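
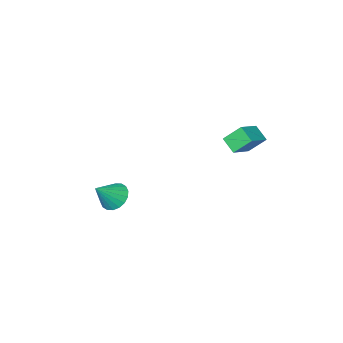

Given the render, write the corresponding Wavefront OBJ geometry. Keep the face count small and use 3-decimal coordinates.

v -4.106 2.446 2.971
v -4.045 1.692 3.495
v -4.71 2.978 3.807
v -4.649 2.224 4.331
v -2.991 2.896 3.489
v -2.93 2.142 4.013
v -3.595 3.428 4.325
v -3.534 2.674 4.849
v -0.514 -3.426 -2.173
v 0.026 -3.176 -2.765
v 0.554 -3.354 -1.167
v -0.114 -2.853 -2.639
v -0.334 -2.644 -2.421
v -0.59 -2.59 -2.154
v -0.83 -2.701 -1.89
v -1.008 -2.957 -1.683
v -1.089 -3.305 -1.573
v -1.055 -3.677 -1.581
v -0.914 -3.999 -1.708
v -0.694 -4.208 -1.926
v -0.439 -4.263 -2.193
v -0.198 -4.151 -2.457
v -0.02 -3.896 -2.664
v 0.06 -3.548 -2.774
f 2 4 1
f 5 2 1
f 1 4 3
f 3 5 1
f 2 8 4
f 6 2 5
f 6 8 2
f 4 8 3
f 7 5 3
f 3 8 7
f 7 6 5
f 8 6 7
f 10 9 12
f 10 12 11
f 12 9 13
f 12 13 11
f 13 9 14
f 13 14 11
f 14 9 15
f 14 15 11
f 15 9 16
f 15 16 11
f 16 9 17
f 16 17 11
f 17 9 18
f 17 18 11
f 18 9 19
f 18 19 11
f 19 9 20
f 19 20 11
f 20 9 21
f 20 21 11
f 21 9 22
f 21 22 11
f 22 9 23
f 22 23 11
f 23 9 24
f 23 24 11
f 24 9 10
f 24 10 11



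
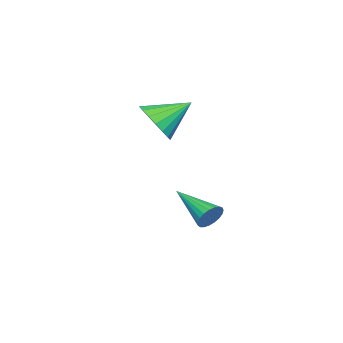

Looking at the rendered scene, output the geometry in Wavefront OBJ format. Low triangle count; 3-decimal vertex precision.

v -0.829 3.185 -2.935
v -0.559 2.878 -3.428
v -1.491 1.395 -2.185
v -0.362 2.88 -3.249
v -0.245 2.935 -3.016
v -0.23 3.032 -2.769
v -0.318 3.156 -2.551
v -0.494 3.285 -2.399
v -0.728 3.397 -2.34
v -0.98 3.472 -2.383
v -1.205 3.497 -2.522
v -1.366 3.468 -2.733
v -1.433 3.39 -2.978
v -1.396 3.277 -3.216
v -1.261 3.147 -3.405
v -1.051 3.025 -3.513
v -0.803 2.929 -3.521
v -0.171 1.156 1.873
v 0.653 1.636 2.204
v -1.149 2.204 2.787
v 0.548 1.863 1.831
v 0.301 1.951 1.466
v -0.041 1.881 1.182
v -0.408 1.667 1.034
v -0.728 1.352 1.053
v -0.938 0.999 1.234
v -0.996 0.676 1.542
v -0.891 0.448 1.915
v -0.643 0.361 2.28
v -0.302 0.431 2.564
v 0.065 0.645 2.711
v 0.385 0.959 2.692
v 0.595 1.313 2.511
f 2 1 4
f 2 4 3
f 4 1 5
f 4 5 3
f 5 1 6
f 5 6 3
f 6 1 7
f 6 7 3
f 7 1 8
f 7 8 3
f 8 1 9
f 8 9 3
f 9 1 10
f 9 10 3
f 10 1 11
f 10 11 3
f 11 1 12
f 11 12 3
f 12 1 13
f 12 13 3
f 13 1 14
f 13 14 3
f 14 1 15
f 14 15 3
f 15 1 16
f 15 16 3
f 16 1 17
f 16 17 3
f 17 1 2
f 17 2 3
f 19 18 21
f 19 21 20
f 21 18 22
f 21 22 20
f 22 18 23
f 22 23 20
f 23 18 24
f 23 24 20
f 24 18 25
f 24 25 20
f 25 18 26
f 25 26 20
f 26 18 27
f 26 27 20
f 27 18 28
f 27 28 20
f 28 18 29
f 28 29 20
f 29 18 30
f 29 30 20
f 30 18 31
f 30 31 20
f 31 18 32
f 31 32 20
f 32 18 33
f 32 33 20
f 33 18 19
f 33 19 20



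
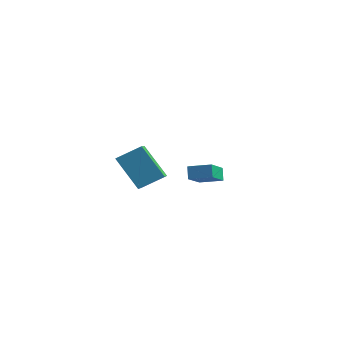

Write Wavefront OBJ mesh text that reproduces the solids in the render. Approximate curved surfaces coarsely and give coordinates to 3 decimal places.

v -4.004 3.681 -3.775
v -3.758 2.273 -2.893
v -2.813 4.077 -3.476
v -2.567 2.669 -2.593
v -3.713 3.311 -4.447
v -3.467 1.903 -3.564
v -2.522 3.707 -4.147
v -2.276 2.299 -3.265
v -4.412 -2.683 -0.51
v -3.528 -1.802 0.189
v -3.06 -2.756 -2.128
v -2.176 -1.875 -1.43
v -3.624 -4.045 0.21
v -2.74 -3.164 0.908
v -2.272 -4.118 -1.409
v -1.388 -3.237 -0.71
f 2 4 1
f 5 2 1
f 1 4 3
f 3 5 1
f 2 8 4
f 6 2 5
f 6 8 2
f 4 8 3
f 7 5 3
f 3 8 7
f 7 6 5
f 8 6 7
f 10 12 9
f 13 10 9
f 9 12 11
f 11 13 9
f 10 16 12
f 14 10 13
f 14 16 10
f 12 16 11
f 15 13 11
f 11 16 15
f 15 14 13
f 16 14 15



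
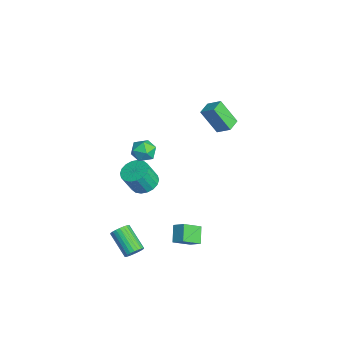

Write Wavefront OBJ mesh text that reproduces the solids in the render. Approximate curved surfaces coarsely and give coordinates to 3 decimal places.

v 1.588 0.515 -3.394
v 1.98 -0.534 -2.675
v 2.08 1.001 -2.953
v 2.471 -0.048 -2.235
v 2.429 0.328 -4.125
v 2.82 -0.721 -3.407
v 2.92 0.814 -3.685
v 3.312 -0.235 -2.966
v 2.264 -1.505 4.312
v 2.779 -2.088 4.278
v 1.421 -2.212 3.702
v 1.936 -2.795 3.668
v 1.626 -2.589 4.351
v 2.147 -2.152 4.728
v 2.053 -2.148 3.252
v 2.574 -1.711 3.629
v 2.648 -2.485 3.623
v 2.384 -2.758 4.302
v 1.816 -1.542 3.678
v 1.552 -1.815 4.357
v -3.281 2.894 0.578
v -3.752 2.015 2.077
v -4.036 3.448 0.666
v -4.506 2.569 2.165
v -2.734 3.551 1.135
v -3.204 2.672 2.634
v -3.488 4.105 1.223
v -3.959 3.226 2.722
v 2.748 -2.808 -4.041
v 3.143 -3.072 -3.691
v 1.866 -3.677 -2.709
v 1.472 -3.412 -3.059
v 3.123 -2.867 -3.589
v 1.847 -3.471 -2.608
v 3.047 -2.652 -3.556
v 1.77 -3.257 -2.575
v 2.925 -2.461 -3.597
v 1.649 -3.066 -2.616
v 2.776 -2.323 -3.706
v 1.5 -2.927 -2.724
v 2.623 -2.259 -3.865
v 1.347 -2.863 -2.884
v 2.489 -2.278 -4.051
v 1.213 -2.882 -3.07
v 2.395 -2.378 -4.236
v 1.118 -2.982 -3.254
v 2.354 -2.543 -4.391
v 1.077 -3.148 -3.409
v 2.373 -2.749 -4.492
v 1.097 -3.353 -3.511
v 2.45 -2.963 -4.525
v 1.173 -3.568 -3.544
v 2.571 -3.154 -4.484
v 1.295 -3.759 -3.503
v 2.72 -3.293 -4.376
v 1.444 -3.897 -3.394
v 2.873 -3.357 -4.216
v 1.597 -3.961 -3.235
v 3.007 -3.338 -4.03
v 1.731 -3.942 -3.049
v 3.102 -3.238 -3.846
v 1.825 -3.842 -2.864
v -1.897 -1.481 -2.128
v -1.326 -0.856 -1.928
v -1.111 -1.474 -0.612
v -1.683 -2.099 -0.812
v -1.662 -0.709 -1.804
v -1.447 -1.327 -0.488
v -2.044 -0.714 -1.745
v -1.83 -1.332 -0.428
v -2.398 -0.872 -1.761
v -2.183 -1.489 -0.444
v -2.652 -1.15 -1.85
v -2.437 -1.767 -0.533
v -2.757 -1.493 -1.994
v -2.542 -2.111 -0.677
v -2.691 -1.835 -2.165
v -2.477 -2.452 -0.848
v -2.469 -2.106 -2.328
v -2.254 -2.724 -1.012
v -2.133 -2.253 -2.452
v -1.918 -2.871 -1.136
v -1.75 -2.248 -2.512
v -1.536 -2.866 -1.195
v -1.397 -2.091 -2.496
v -1.182 -2.708 -1.179
v -1.143 -1.813 -2.407
v -0.928 -2.43 -1.09
v -1.038 -1.469 -2.263
v -0.823 -2.087 -0.946
v -1.103 -1.128 -2.092
v -0.889 -1.745 -0.775
f 2 4 1
f 5 2 1
f 1 4 3
f 3 5 1
f 2 8 4
f 6 2 5
f 6 8 2
f 4 8 3
f 7 5 3
f 3 8 7
f 7 6 5
f 8 6 7
f 9 20 14
f 9 14 10
f 9 10 16
f 9 16 19
f 9 19 20
f 10 14 18
f 14 20 13
f 20 19 11
f 19 16 15
f 16 10 17
f 12 18 13
f 12 13 11
f 12 11 15
f 12 15 17
f 12 17 18
f 13 18 14
f 11 13 20
f 15 11 19
f 17 15 16
f 18 17 10
f 22 24 21
f 25 22 21
f 21 24 23
f 23 25 21
f 22 28 24
f 26 22 25
f 26 28 22
f 24 28 23
f 27 25 23
f 23 28 27
f 27 26 25
f 28 26 27
f 30 29 33
f 30 33 31
f 31 33 34
f 31 34 32
f 33 29 35
f 33 35 34
f 34 35 36
f 34 36 32
f 35 29 37
f 35 37 36
f 36 37 38
f 36 38 32
f 37 29 39
f 37 39 38
f 38 39 40
f 38 40 32
f 39 29 41
f 39 41 40
f 40 41 42
f 40 42 32
f 41 29 43
f 41 43 42
f 42 43 44
f 42 44 32
f 43 29 45
f 43 45 44
f 44 45 46
f 44 46 32
f 45 29 47
f 45 47 46
f 46 47 48
f 46 48 32
f 47 29 49
f 47 49 48
f 48 49 50
f 48 50 32
f 49 29 51
f 49 51 50
f 50 51 52
f 50 52 32
f 51 29 53
f 51 53 52
f 52 53 54
f 52 54 32
f 53 29 55
f 53 55 54
f 54 55 56
f 54 56 32
f 55 29 57
f 55 57 56
f 56 57 58
f 56 58 32
f 57 29 59
f 57 59 58
f 58 59 60
f 58 60 32
f 59 29 61
f 59 61 60
f 60 61 62
f 60 62 32
f 61 29 30
f 61 30 62
f 62 30 31
f 62 31 32
f 64 63 67
f 64 67 65
f 65 67 68
f 65 68 66
f 67 63 69
f 67 69 68
f 68 69 70
f 68 70 66
f 69 63 71
f 69 71 70
f 70 71 72
f 70 72 66
f 71 63 73
f 71 73 72
f 72 73 74
f 72 74 66
f 73 63 75
f 73 75 74
f 74 75 76
f 74 76 66
f 75 63 77
f 75 77 76
f 76 77 78
f 76 78 66
f 77 63 79
f 77 79 78
f 78 79 80
f 78 80 66
f 79 63 81
f 79 81 80
f 80 81 82
f 80 82 66
f 81 63 83
f 81 83 82
f 82 83 84
f 82 84 66
f 83 63 85
f 83 85 84
f 84 85 86
f 84 86 66
f 85 63 87
f 85 87 86
f 86 87 88
f 86 88 66
f 87 63 89
f 87 89 88
f 88 89 90
f 88 90 66
f 89 63 91
f 89 91 90
f 90 91 92
f 90 92 66
f 91 63 64
f 91 64 92
f 92 64 65
f 92 65 66



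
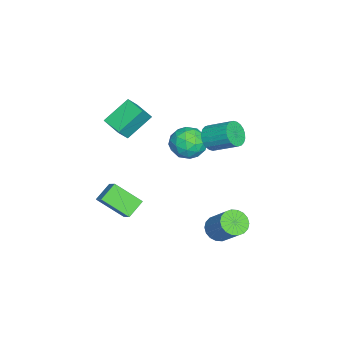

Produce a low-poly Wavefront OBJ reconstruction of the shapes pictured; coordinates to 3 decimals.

v 3.255 3.413 -2.575
v 3.841 3.744 -3.187
v 4.832 4.857 -1.637
v 4.245 4.527 -1.025
v 3.542 4.017 -3.192
v 4.533 5.13 -1.642
v 3.186 4.17 -3.075
v 4.177 5.284 -1.525
v 2.844 4.174 -2.859
v 3.834 5.287 -1.309
v 2.583 4.027 -2.586
v 3.573 5.14 -1.037
v 2.455 3.758 -2.312
v 3.445 4.872 -0.762
v 2.485 3.421 -2.089
v 3.476 4.535 -0.539
v 2.668 3.083 -1.963
v 3.659 4.196 -0.413
v 2.967 2.81 -1.958
v 3.958 3.923 -0.408
v 3.323 2.656 -2.075
v 4.314 3.77 -0.525
v 3.666 2.653 -2.291
v 4.656 3.766 -0.741
v 3.927 2.8 -2.563
v 4.917 3.913 -1.014
v 4.055 3.068 -2.838
v 5.045 4.182 -1.288
v 4.024 3.405 -3.061
v 5.015 4.519 -1.511
v -0.871 1.325 1.08
v 0.316 1.518 1.281
v -0.916 0.042 2.579
v 0.271 0.235 2.78
v -0.538 1.117 3.014
v -0.51 1.91 2.088
v -0.09 -0.35 1.772
v -0.062 0.443 0.846
v 0.799 0.483 1.708
v 0.522 1.389 2.476
v -1.122 0.171 1.384
v -1.399 1.077 2.152
v -0.274 1.534 1.049
v -0.326 0.026 2.811
v -0.802 0.545 2.949
v -0.104 0.658 3.067
v -0.759 1.764 1.523
v -0.061 1.878 1.641
v -0.563 1.642 2.66
v -0.539 -0.318 2.219
v 0.159 -0.204 2.337
v -0.496 0.902 0.793
v 0.202 1.015 0.911
v -0.037 -0.082 1.2
v 0.708 1.039 1.418
v 0.682 0.285 2.299
v 0.47 -0.059 1.707
v 0.486 0.407 1.162
v 0.546 1.572 1.869
v 0.519 0.818 2.75
v 0.044 1.336 2.888
v 0.06 1.802 2.343
v 0.829 0.963 2.121
v -1.119 0.742 1.11
v -1.146 -0.012 1.991
v -0.66 -0.242 1.517
v -0.644 0.224 0.972
v -1.282 1.275 1.561
v -1.308 0.521 2.442
v -1.086 1.153 2.698
v -1.07 1.619 2.153
v -1.429 0.597 1.739
v -2.708 -2.872 3.042
v -2.019 -3.266 3.969
v -1.75 -1.741 2.811
v -1.061 -2.135 3.738
v -1.599 -4.085 1.702
v -0.91 -4.479 2.629
v -0.641 -2.954 1.471
v 0.048 -3.348 2.398
v 3.165 -3.92 -1.364
v 2.156 -3.372 -0.654
v 3.174 -2.259 -2.633
v 2.165 -1.711 -1.923
v 3.975 -3.369 -0.637
v 2.966 -2.821 0.073
v 3.984 -1.708 -1.906
v 2.975 -1.16 -1.196
v 0.384 2.283 3.103
v 0.636 2.679 2.324
v 0.987 4.213 3.217
v 0.736 3.817 3.997
v 0.289 2.754 2.331
v 0.64 4.289 3.224
v -0.043 2.758 2.456
v 0.308 4.292 3.349
v -0.311 2.689 2.679
v 0.041 4.223 3.572
v -0.472 2.558 2.967
v -0.121 4.093 3.86
v -0.503 2.386 3.276
v -0.152 3.92 4.169
v -0.399 2.197 3.558
v -0.048 3.732 4.451
v -0.176 2.022 3.772
v 0.175 3.557 4.665
v 0.133 1.887 3.883
v 0.484 3.421 4.776
v 0.48 1.811 3.876
v 0.831 3.346 4.769
v 0.812 1.808 3.751
v 1.163 3.342 4.644
v 1.079 1.877 3.528
v 1.431 3.411 4.421
v 1.241 2.007 3.24
v 1.592 3.542 4.133
v 1.272 2.18 2.931
v 1.623 3.714 3.824
v 1.168 2.368 2.649
v 1.519 3.903 3.542
v 0.945 2.543 2.435
v 1.296 4.078 3.328
f 2 1 5
f 2 5 3
f 3 5 6
f 3 6 4
f 5 1 7
f 5 7 6
f 6 7 8
f 6 8 4
f 7 1 9
f 7 9 8
f 8 9 10
f 8 10 4
f 9 1 11
f 9 11 10
f 10 11 12
f 10 12 4
f 11 1 13
f 11 13 12
f 12 13 14
f 12 14 4
f 13 1 15
f 13 15 14
f 14 15 16
f 14 16 4
f 15 1 17
f 15 17 16
f 16 17 18
f 16 18 4
f 17 1 19
f 17 19 18
f 18 19 20
f 18 20 4
f 19 1 21
f 19 21 20
f 20 21 22
f 20 22 4
f 21 1 23
f 21 23 22
f 22 23 24
f 22 24 4
f 23 1 25
f 23 25 24
f 24 25 26
f 24 26 4
f 25 1 27
f 25 27 26
f 26 27 28
f 26 28 4
f 27 1 29
f 27 29 28
f 28 29 30
f 28 30 4
f 29 1 2
f 29 2 30
f 30 2 3
f 30 3 4
f 31 68 47
f 68 42 71
f 47 71 36
f 68 71 47
f 31 47 43
f 47 36 48
f 43 48 32
f 47 48 43
f 31 43 52
f 43 32 53
f 52 53 38
f 43 53 52
f 31 52 64
f 52 38 67
f 64 67 41
f 52 67 64
f 31 64 68
f 64 41 72
f 68 72 42
f 64 72 68
f 32 48 59
f 48 36 62
f 59 62 40
f 48 62 59
f 36 71 49
f 71 42 70
f 49 70 35
f 71 70 49
f 42 72 69
f 72 41 65
f 69 65 33
f 72 65 69
f 41 67 66
f 67 38 54
f 66 54 37
f 67 54 66
f 38 53 58
f 53 32 55
f 58 55 39
f 53 55 58
f 34 60 46
f 60 40 61
f 46 61 35
f 60 61 46
f 34 46 44
f 46 35 45
f 44 45 33
f 46 45 44
f 34 44 51
f 44 33 50
f 51 50 37
f 44 50 51
f 34 51 56
f 51 37 57
f 56 57 39
f 51 57 56
f 34 56 60
f 56 39 63
f 60 63 40
f 56 63 60
f 35 61 49
f 61 40 62
f 49 62 36
f 61 62 49
f 33 45 69
f 45 35 70
f 69 70 42
f 45 70 69
f 37 50 66
f 50 33 65
f 66 65 41
f 50 65 66
f 39 57 58
f 57 37 54
f 58 54 38
f 57 54 58
f 40 63 59
f 63 39 55
f 59 55 32
f 63 55 59
f 74 76 73
f 77 74 73
f 73 76 75
f 75 77 73
f 74 80 76
f 78 74 77
f 78 80 74
f 76 80 75
f 79 77 75
f 75 80 79
f 79 78 77
f 80 78 79
f 82 84 81
f 85 82 81
f 81 84 83
f 83 85 81
f 82 88 84
f 86 82 85
f 86 88 82
f 84 88 83
f 87 85 83
f 83 88 87
f 87 86 85
f 88 86 87
f 90 89 93
f 90 93 91
f 91 93 94
f 91 94 92
f 93 89 95
f 93 95 94
f 94 95 96
f 94 96 92
f 95 89 97
f 95 97 96
f 96 97 98
f 96 98 92
f 97 89 99
f 97 99 98
f 98 99 100
f 98 100 92
f 99 89 101
f 99 101 100
f 100 101 102
f 100 102 92
f 101 89 103
f 101 103 102
f 102 103 104
f 102 104 92
f 103 89 105
f 103 105 104
f 104 105 106
f 104 106 92
f 105 89 107
f 105 107 106
f 106 107 108
f 106 108 92
f 107 89 109
f 107 109 108
f 108 109 110
f 108 110 92
f 109 89 111
f 109 111 110
f 110 111 112
f 110 112 92
f 111 89 113
f 111 113 112
f 112 113 114
f 112 114 92
f 113 89 115
f 113 115 114
f 114 115 116
f 114 116 92
f 115 89 117
f 115 117 116
f 116 117 118
f 116 118 92
f 117 89 119
f 117 119 118
f 118 119 120
f 118 120 92
f 119 89 121
f 119 121 120
f 120 121 122
f 120 122 92
f 121 89 90
f 121 90 122
f 122 90 91
f 122 91 92



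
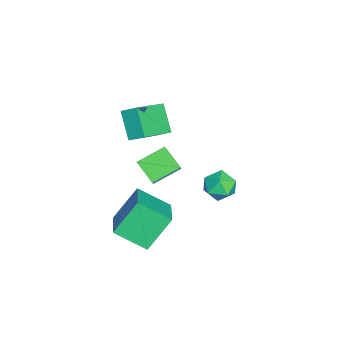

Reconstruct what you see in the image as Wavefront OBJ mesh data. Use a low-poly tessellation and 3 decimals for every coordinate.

v -1.063 1.098 -1.826
v -1.863 0.216 -1.017
v -0.322 1.157 -1.029
v -1.122 0.274 -0.22
v -0.278 -0.194 -2.46
v -1.078 -1.077 -1.651
v 0.463 -0.136 -1.663
v -0.337 -1.018 -0.854
v 1.458 3.987 -1.017
v 2.182 3.709 -0.493
v 0.658 2.791 -0.547
v 1.382 2.513 -0.023
v 0.908 3.286 0.207
v 1.402 4.025 -0.084
v 1.438 2.475 -0.956
v 1.932 3.214 -1.247
v 2.169 2.774 -0.456
v 1.842 3.276 0.263
v 0.998 3.224 -1.303
v 0.671 3.726 -0.584
v 0.454 0.036 2.111
v -0.625 -0.481 3.29
v 0.648 0.819 2.632
v -0.431 0.302 3.811
v 2.051 -1.022 3.109
v 0.972 -1.539 4.288
v 2.245 -0.239 3.63
v 1.166 -0.756 4.809
v 2.944 -1.709 -2.196
v 2.099 -0.643 -0.557
v 3.093 -0.07 -3.185
v 2.248 0.996 -1.546
v 4.792 -1.416 -1.434
v 3.947 -0.35 0.205
v 4.941 0.223 -2.423
v 4.096 1.289 -0.784
f 2 4 1
f 5 2 1
f 1 4 3
f 3 5 1
f 2 8 4
f 6 2 5
f 6 8 2
f 4 8 3
f 7 5 3
f 3 8 7
f 7 6 5
f 8 6 7
f 9 20 14
f 9 14 10
f 9 10 16
f 9 16 19
f 9 19 20
f 10 14 18
f 14 20 13
f 20 19 11
f 19 16 15
f 16 10 17
f 12 18 13
f 12 13 11
f 12 11 15
f 12 15 17
f 12 17 18
f 13 18 14
f 11 13 20
f 15 11 19
f 17 15 16
f 18 17 10
f 22 24 21
f 25 22 21
f 21 24 23
f 23 25 21
f 22 28 24
f 26 22 25
f 26 28 22
f 24 28 23
f 27 25 23
f 23 28 27
f 27 26 25
f 28 26 27
f 30 32 29
f 33 30 29
f 29 32 31
f 31 33 29
f 30 36 32
f 34 30 33
f 34 36 30
f 32 36 31
f 35 33 31
f 31 36 35
f 35 34 33
f 36 34 35



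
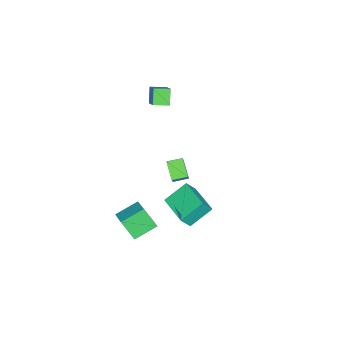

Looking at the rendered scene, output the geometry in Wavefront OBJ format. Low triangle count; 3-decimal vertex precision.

v -2.95 -0.647 4.03
v -1.963 0.01 4.865
v -3.409 0.199 3.907
v -2.422 0.855 4.743
v -2.318 -0.435 3.117
v -1.331 0.221 3.953
v -2.777 0.41 2.995
v -1.79 1.067 3.83
v 3.446 0.711 -3.324
v 3.379 -0.128 -2.119
v 2.41 1.65 -2.728
v 2.342 0.81 -1.523
v 4.578 1.55 -2.677
v 4.51 0.71 -1.472
v 3.541 2.488 -2.081
v 3.474 1.649 -0.876
v -4.035 -0.01 -3.814
v -3.531 0.132 -3.156
v -4.522 0.818 -3.62
v -4.019 0.96 -2.963
v -3.181 0.68 -4.617
v -2.678 0.822 -3.96
v -3.669 1.508 -4.424
v -3.165 1.65 -3.766
v 1.762 2.182 -1.402
v 0.785 3.104 -0.393
v 1.279 2.561 -2.217
v 0.302 3.484 -1.208
v 3.118 3.716 -1.492
v 2.141 4.639 -0.483
v 2.635 4.096 -2.307
v 1.658 5.018 -1.298
f 2 4 1
f 5 2 1
f 1 4 3
f 3 5 1
f 2 8 4
f 6 2 5
f 6 8 2
f 4 8 3
f 7 5 3
f 3 8 7
f 7 6 5
f 8 6 7
f 10 12 9
f 13 10 9
f 9 12 11
f 11 13 9
f 10 16 12
f 14 10 13
f 14 16 10
f 12 16 11
f 15 13 11
f 11 16 15
f 15 14 13
f 16 14 15
f 18 20 17
f 21 18 17
f 17 20 19
f 19 21 17
f 18 24 20
f 22 18 21
f 22 24 18
f 20 24 19
f 23 21 19
f 19 24 23
f 23 22 21
f 24 22 23
f 26 28 25
f 29 26 25
f 25 28 27
f 27 29 25
f 26 32 28
f 30 26 29
f 30 32 26
f 28 32 27
f 31 29 27
f 27 32 31
f 31 30 29
f 32 30 31



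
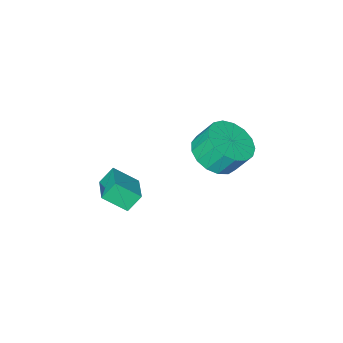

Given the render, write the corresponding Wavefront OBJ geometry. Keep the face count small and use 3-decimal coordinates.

v -2.936 0.473 2.119
v -2.378 -0.146 2.672
v -2.747 0.349 3.595
v -3.304 0.967 3.041
v -2.089 0.226 2.589
v -2.457 0.721 3.512
v -1.993 0.654 2.398
v -2.361 1.149 3.32
v -2.113 1.041 2.142
v -2.482 1.535 3.065
v -2.422 1.297 1.882
v -2.79 1.792 2.805
v -2.849 1.365 1.675
v -3.217 1.859 2.598
v -3.295 1.228 1.57
v -3.663 1.723 2.493
v -3.659 0.918 1.591
v -4.028 1.413 2.514
v -3.858 0.506 1.733
v -4.226 1.001 2.656
v -3.845 0.087 1.963
v -4.213 0.581 2.886
v -3.624 -0.245 2.228
v -3.992 0.25 3.151
v -3.245 -0.411 2.469
v -3.614 0.083 3.392
v -2.796 -0.376 2.629
v -3.164 0.119 3.552
v 0.321 -0.499 0.923
v -0.187 -0.357 1.551
v 1.004 0.574 1.233
v 0.497 0.716 1.861
v 0.983 -1.116 1.599
v 0.476 -0.974 2.227
v 1.667 -0.043 1.909
v 1.159 0.099 2.537
f 2 1 5
f 2 5 3
f 3 5 6
f 3 6 4
f 5 1 7
f 5 7 6
f 6 7 8
f 6 8 4
f 7 1 9
f 7 9 8
f 8 9 10
f 8 10 4
f 9 1 11
f 9 11 10
f 10 11 12
f 10 12 4
f 11 1 13
f 11 13 12
f 12 13 14
f 12 14 4
f 13 1 15
f 13 15 14
f 14 15 16
f 14 16 4
f 15 1 17
f 15 17 16
f 16 17 18
f 16 18 4
f 17 1 19
f 17 19 18
f 18 19 20
f 18 20 4
f 19 1 21
f 19 21 20
f 20 21 22
f 20 22 4
f 21 1 23
f 21 23 22
f 22 23 24
f 22 24 4
f 23 1 25
f 23 25 24
f 24 25 26
f 24 26 4
f 25 1 27
f 25 27 26
f 26 27 28
f 26 28 4
f 27 1 2
f 27 2 28
f 28 2 3
f 28 3 4
f 30 32 29
f 33 30 29
f 29 32 31
f 31 33 29
f 30 36 32
f 34 30 33
f 34 36 30
f 32 36 31
f 35 33 31
f 31 36 35
f 35 34 33
f 36 34 35



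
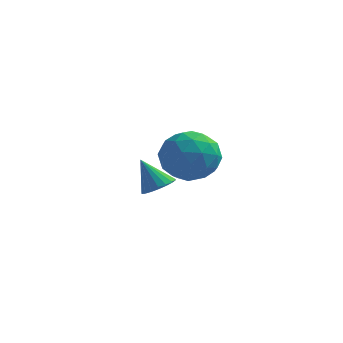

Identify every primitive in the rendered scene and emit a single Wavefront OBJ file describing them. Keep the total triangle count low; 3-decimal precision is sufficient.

v -0.267 -0.727 1.315
v 0.508 -0.524 0.634
v -0.828 -1.976 0.306
v -0.053 -1.773 -0.375
v 0.169 -2.19 0.564
v 0.515 -1.417 1.188
v -0.835 -1.083 -0.248
v -0.489 -0.31 0.376
v 0.156 -0.744 -0.332
v 0.777 -1.428 0.17
v -1.097 -1.072 0.77
v -0.476 -1.756 1.272
v 0.17 -0.516 1.063
v -0.49 -1.984 -0.123
v -0.359 -2.229 0.429
v 0.096 -2.11 0.029
v 0.174 -1.041 1.389
v 0.629 -0.922 0.989
v 0.43 -1.901 0.948
v -0.949 -1.578 -0.049
v -0.494 -1.459 -0.449
v -0.416 -0.39 0.911
v 0.039 -0.271 0.511
v -0.75 -0.599 -0.008
v 0.418 -0.526 0.095
v 0.089 -1.26 -0.498
v -0.371 -0.854 -0.424
v -0.167 -0.4 -0.057
v 0.783 -0.928 0.39
v 0.454 -1.662 -0.203
v 0.584 -1.907 0.349
v 0.788 -1.453 0.716
v 0.577 -1.057 -0.178
v -0.774 -0.838 1.143
v -1.103 -1.572 0.55
v -1.108 -1.047 0.224
v -0.904 -0.593 0.591
v -0.409 -1.24 1.438
v -0.738 -1.974 0.845
v -0.153 -2.1 0.997
v 0.051 -1.646 1.364
v -0.897 -1.443 1.118
v -2.452 2.507 -2.904
v -1.905 2.364 -2.563
v -3.128 2.613 -1.776
v -1.894 2.657 -2.585
v -1.994 2.92 -2.669
v -2.185 3.101 -2.8
v -2.428 3.164 -2.952
v -2.676 3.098 -3.094
v -2.88 2.914 -3.199
v -2.999 2.649 -3.245
v -3.009 2.356 -3.224
v -2.91 2.093 -3.139
v -2.719 1.912 -3.008
v -2.476 1.849 -2.857
v -2.228 1.916 -2.714
v -2.024 2.1 -2.61
f 1 38 17
f 38 12 41
f 17 41 6
f 38 41 17
f 1 17 13
f 17 6 18
f 13 18 2
f 17 18 13
f 1 13 22
f 13 2 23
f 22 23 8
f 13 23 22
f 1 22 34
f 22 8 37
f 34 37 11
f 22 37 34
f 1 34 38
f 34 11 42
f 38 42 12
f 34 42 38
f 2 18 29
f 18 6 32
f 29 32 10
f 18 32 29
f 6 41 19
f 41 12 40
f 19 40 5
f 41 40 19
f 12 42 39
f 42 11 35
f 39 35 3
f 42 35 39
f 11 37 36
f 37 8 24
f 36 24 7
f 37 24 36
f 8 23 28
f 23 2 25
f 28 25 9
f 23 25 28
f 4 30 16
f 30 10 31
f 16 31 5
f 30 31 16
f 4 16 14
f 16 5 15
f 14 15 3
f 16 15 14
f 4 14 21
f 14 3 20
f 21 20 7
f 14 20 21
f 4 21 26
f 21 7 27
f 26 27 9
f 21 27 26
f 4 26 30
f 26 9 33
f 30 33 10
f 26 33 30
f 5 31 19
f 31 10 32
f 19 32 6
f 31 32 19
f 3 15 39
f 15 5 40
f 39 40 12
f 15 40 39
f 7 20 36
f 20 3 35
f 36 35 11
f 20 35 36
f 9 27 28
f 27 7 24
f 28 24 8
f 27 24 28
f 10 33 29
f 33 9 25
f 29 25 2
f 33 25 29
f 44 43 46
f 44 46 45
f 46 43 47
f 46 47 45
f 47 43 48
f 47 48 45
f 48 43 49
f 48 49 45
f 49 43 50
f 49 50 45
f 50 43 51
f 50 51 45
f 51 43 52
f 51 52 45
f 52 43 53
f 52 53 45
f 53 43 54
f 53 54 45
f 54 43 55
f 54 55 45
f 55 43 56
f 55 56 45
f 56 43 57
f 56 57 45
f 57 43 58
f 57 58 45
f 58 43 44
f 58 44 45



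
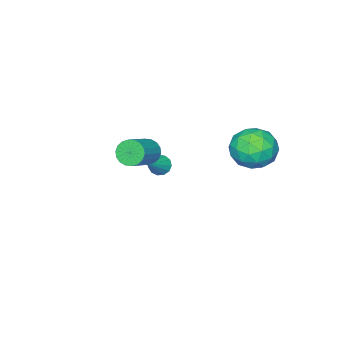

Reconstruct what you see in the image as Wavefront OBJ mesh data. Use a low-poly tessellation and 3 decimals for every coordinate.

v -3.251 3.992 2.389
v -2.271 4.189 2.189
v -2.809 2.631 3.211
v -1.829 2.828 3.011
v -2.349 3.428 3.651
v -2.623 4.269 3.143
v -2.457 2.551 2.257
v -2.731 3.392 1.749
v -1.78 3.299 2.107
v -1.713 3.841 2.968
v -3.367 2.979 2.432
v -3.3 3.521 3.293
v -2.8 4.21 2.217
v -2.28 2.61 3.183
v -2.586 2.963 3.559
v -2.01 3.079 3.442
v -3.007 4.257 2.778
v -2.431 4.373 2.66
v -2.476 3.926 3.519
v -2.649 2.447 2.74
v -2.073 2.563 2.622
v -3.07 3.741 1.958
v -2.494 3.857 1.841
v -2.604 2.894 1.881
v -1.936 3.803 2.051
v -1.675 3.003 2.534
v -2.045 2.84 2.091
v -2.206 3.334 1.793
v -1.896 4.121 2.557
v -1.636 3.322 3.04
v -1.942 3.674 3.417
v -2.103 4.168 3.118
v -1.608 3.598 2.509
v -3.444 3.498 2.36
v -3.184 2.699 2.843
v -2.977 2.652 2.282
v -3.138 3.146 1.983
v -3.405 3.817 2.866
v -3.144 3.017 3.349
v -2.874 3.486 3.607
v -3.035 3.98 3.309
v -3.472 3.222 2.891
v -2.644 -1.502 -0.636
v -2.391 -1.896 -0.839
v -1.596 -1.218 0.116
v -2.334 -1.668 -1.005
v -2.375 -1.388 -1.054
v -2.501 -1.144 -0.97
v -2.673 -1.014 -0.78
v -2.835 -1.039 -0.544
v -2.937 -1.21 -0.337
v -2.945 -1.475 -0.226
v -2.858 -1.748 -0.244
v -2.703 -1.943 -0.387
v -2.529 -1.998 -0.609
v 0.735 0.94 3.048
v 1.047 0.71 2.589
v 2.216 0.971 3.253
v 1.905 1.2 3.712
v 1.026 0.968 2.524
v 2.196 1.229 3.188
v 0.948 1.221 2.563
v 2.118 1.481 3.227
v 0.828 1.418 2.697
v 1.998 1.678 3.361
v 0.689 1.52 2.901
v 1.859 1.78 3.565
v 0.56 1.507 3.134
v 1.729 1.767 3.799
v 0.465 1.382 3.35
v 1.635 1.642 4.015
v 0.424 1.169 3.507
v 1.593 1.43 4.171
v 0.444 0.911 3.572
v 1.614 1.172 4.236
v 0.522 0.659 3.533
v 1.692 0.919 4.197
v 0.642 0.462 3.399
v 1.812 0.722 4.063
v 0.781 0.36 3.195
v 1.951 0.62 3.859
v 0.911 0.373 2.961
v 2.08 0.633 3.626
v 1.005 0.498 2.745
v 2.175 0.758 3.41
f 1 38 17
f 38 12 41
f 17 41 6
f 38 41 17
f 1 17 13
f 17 6 18
f 13 18 2
f 17 18 13
f 1 13 22
f 13 2 23
f 22 23 8
f 13 23 22
f 1 22 34
f 22 8 37
f 34 37 11
f 22 37 34
f 1 34 38
f 34 11 42
f 38 42 12
f 34 42 38
f 2 18 29
f 18 6 32
f 29 32 10
f 18 32 29
f 6 41 19
f 41 12 40
f 19 40 5
f 41 40 19
f 12 42 39
f 42 11 35
f 39 35 3
f 42 35 39
f 11 37 36
f 37 8 24
f 36 24 7
f 37 24 36
f 8 23 28
f 23 2 25
f 28 25 9
f 23 25 28
f 4 30 16
f 30 10 31
f 16 31 5
f 30 31 16
f 4 16 14
f 16 5 15
f 14 15 3
f 16 15 14
f 4 14 21
f 14 3 20
f 21 20 7
f 14 20 21
f 4 21 26
f 21 7 27
f 26 27 9
f 21 27 26
f 4 26 30
f 26 9 33
f 30 33 10
f 26 33 30
f 5 31 19
f 31 10 32
f 19 32 6
f 31 32 19
f 3 15 39
f 15 5 40
f 39 40 12
f 15 40 39
f 7 20 36
f 20 3 35
f 36 35 11
f 20 35 36
f 9 27 28
f 27 7 24
f 28 24 8
f 27 24 28
f 10 33 29
f 33 9 25
f 29 25 2
f 33 25 29
f 44 43 46
f 44 46 45
f 46 43 47
f 46 47 45
f 47 43 48
f 47 48 45
f 48 43 49
f 48 49 45
f 49 43 50
f 49 50 45
f 50 43 51
f 50 51 45
f 51 43 52
f 51 52 45
f 52 43 53
f 52 53 45
f 53 43 54
f 53 54 45
f 54 43 55
f 54 55 45
f 55 43 44
f 55 44 45
f 57 56 60
f 57 60 58
f 58 60 61
f 58 61 59
f 60 56 62
f 60 62 61
f 61 62 63
f 61 63 59
f 62 56 64
f 62 64 63
f 63 64 65
f 63 65 59
f 64 56 66
f 64 66 65
f 65 66 67
f 65 67 59
f 66 56 68
f 66 68 67
f 67 68 69
f 67 69 59
f 68 56 70
f 68 70 69
f 69 70 71
f 69 71 59
f 70 56 72
f 70 72 71
f 71 72 73
f 71 73 59
f 72 56 74
f 72 74 73
f 73 74 75
f 73 75 59
f 74 56 76
f 74 76 75
f 75 76 77
f 75 77 59
f 76 56 78
f 76 78 77
f 77 78 79
f 77 79 59
f 78 56 80
f 78 80 79
f 79 80 81
f 79 81 59
f 80 56 82
f 80 82 81
f 81 82 83
f 81 83 59
f 82 56 84
f 82 84 83
f 83 84 85
f 83 85 59
f 84 56 57
f 84 57 85
f 85 57 58
f 85 58 59



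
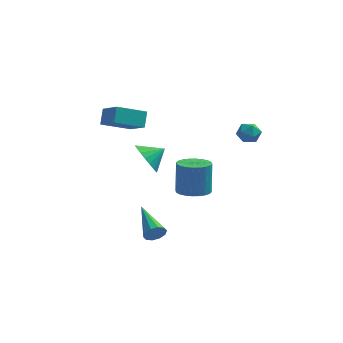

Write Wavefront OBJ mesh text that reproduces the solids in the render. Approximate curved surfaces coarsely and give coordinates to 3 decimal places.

v 0.306 -0.446 -4.082
v 1.182 -0.791 -3.954
v 1.15 -0.198 -2.149
v 0.274 0.146 -2.278
v 1.256 -0.446 -4.066
v 1.224 0.147 -2.261
v 1.185 -0.1 -4.18
v 1.153 0.492 -2.376
v 0.981 0.192 -4.28
v 0.949 0.785 -2.475
v 0.674 0.388 -4.35
v 0.642 0.98 -2.545
v 0.311 0.456 -4.379
v 0.278 1.049 -2.574
v -0.053 0.387 -4.363
v -0.085 0.98 -2.558
v -0.362 0.191 -4.304
v -0.395 0.784 -2.499
v -0.57 -0.102 -4.211
v -0.602 0.491 -2.406
v -0.644 -0.447 -4.099
v -0.676 0.146 -2.294
v -0.573 -0.792 -3.984
v -0.605 -0.2 -2.18
v -0.369 -1.085 -3.885
v -0.401 -0.492 -2.08
v -0.062 -1.28 -3.815
v -0.094 -0.688 -2.01
v 0.302 -1.349 -3.786
v 0.269 -0.756 -1.981
v 0.665 -1.28 -3.802
v 0.633 -0.687 -1.997
v 0.975 -1.084 -3.861
v 0.942 -0.491 -2.056
v 3.359 0.544 0.759
v 3.778 0.006 0.546
v 2.442 0.014 0.294
v 2.861 -0.524 0.081
v 2.731 -0.427 0.777
v 3.297 -0.1 1.064
v 2.923 0.12 -0.224
v 3.489 0.447 0.063
v 3.509 -0.257 -0.062
v 3.39 -0.594 0.557
v 2.83 0.614 0.283
v 2.711 0.277 0.902
v -4.019 0.888 0.1
v -3.972 1.605 0.851
v -4.91 1.902 -0.814
v -4.863 2.62 -0.063
v -2.497 1.56 -0.637
v -2.45 2.278 0.114
v -3.388 2.575 -1.551
v -3.341 3.292 -0.8
v -1.214 -4.82 -4.172
v -1.019 -4.564 -4.713
v -2.146 -2.92 -3.608
v -1.371 -4.718 -4.774
v -1.663 -4.912 -4.605
v -1.784 -5.07 -4.27
v -1.687 -5.133 -3.898
v -1.41 -5.077 -3.631
v -1.058 -4.922 -3.57
v -0.765 -4.728 -3.739
v -0.645 -4.57 -4.074
v -0.741 -4.507 -4.446
v -2.219 -0.289 -1.806
v -1.601 -0.674 -2.549
v -1.281 0.189 -1.274
v -1.706 -0.287 -2.711
v -1.9 0.099 -2.717
v -2.148 0.419 -2.565
v -2.409 0.616 -2.282
v -2.637 0.657 -1.917
v -2.793 0.534 -1.533
v -2.85 0.269 -1.196
v -2.797 -0.092 -0.964
v -2.645 -0.488 -0.879
v -2.419 -0.849 -0.953
v -2.158 -1.113 -1.175
v -1.908 -1.235 -1.506
v -1.712 -1.193 -1.89
v -1.603 -0.995 -2.258
f 2 1 5
f 2 5 3
f 3 5 6
f 3 6 4
f 5 1 7
f 5 7 6
f 6 7 8
f 6 8 4
f 7 1 9
f 7 9 8
f 8 9 10
f 8 10 4
f 9 1 11
f 9 11 10
f 10 11 12
f 10 12 4
f 11 1 13
f 11 13 12
f 12 13 14
f 12 14 4
f 13 1 15
f 13 15 14
f 14 15 16
f 14 16 4
f 15 1 17
f 15 17 16
f 16 17 18
f 16 18 4
f 17 1 19
f 17 19 18
f 18 19 20
f 18 20 4
f 19 1 21
f 19 21 20
f 20 21 22
f 20 22 4
f 21 1 23
f 21 23 22
f 22 23 24
f 22 24 4
f 23 1 25
f 23 25 24
f 24 25 26
f 24 26 4
f 25 1 27
f 25 27 26
f 26 27 28
f 26 28 4
f 27 1 29
f 27 29 28
f 28 29 30
f 28 30 4
f 29 1 31
f 29 31 30
f 30 31 32
f 30 32 4
f 31 1 33
f 31 33 32
f 32 33 34
f 32 34 4
f 33 1 2
f 33 2 34
f 34 2 3
f 34 3 4
f 35 46 40
f 35 40 36
f 35 36 42
f 35 42 45
f 35 45 46
f 36 40 44
f 40 46 39
f 46 45 37
f 45 42 41
f 42 36 43
f 38 44 39
f 38 39 37
f 38 37 41
f 38 41 43
f 38 43 44
f 39 44 40
f 37 39 46
f 41 37 45
f 43 41 42
f 44 43 36
f 48 50 47
f 51 48 47
f 47 50 49
f 49 51 47
f 48 54 50
f 52 48 51
f 52 54 48
f 50 54 49
f 53 51 49
f 49 54 53
f 53 52 51
f 54 52 53
f 56 55 58
f 56 58 57
f 58 55 59
f 58 59 57
f 59 55 60
f 59 60 57
f 60 55 61
f 60 61 57
f 61 55 62
f 61 62 57
f 62 55 63
f 62 63 57
f 63 55 64
f 63 64 57
f 64 55 65
f 64 65 57
f 65 55 66
f 65 66 57
f 66 55 56
f 66 56 57
f 68 67 70
f 68 70 69
f 70 67 71
f 70 71 69
f 71 67 72
f 71 72 69
f 72 67 73
f 72 73 69
f 73 67 74
f 73 74 69
f 74 67 75
f 74 75 69
f 75 67 76
f 75 76 69
f 76 67 77
f 76 77 69
f 77 67 78
f 77 78 69
f 78 67 79
f 78 79 69
f 79 67 80
f 79 80 69
f 80 67 81
f 80 81 69
f 81 67 82
f 81 82 69
f 82 67 83
f 82 83 69
f 83 67 68
f 83 68 69



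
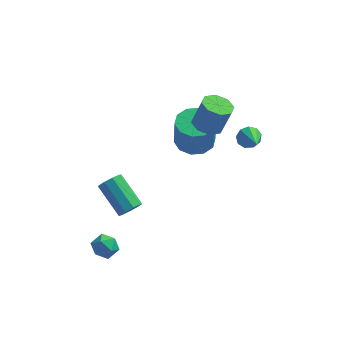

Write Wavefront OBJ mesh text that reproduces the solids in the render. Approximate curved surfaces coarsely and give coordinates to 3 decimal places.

v -2.609 -0.269 -3.374
v -2.404 -0.592 -2.8
v -3.626 0.607 -1.691
v -3.831 0.929 -2.266
v -2.122 -0.224 -2.887
v -3.345 0.975 -1.779
v -2.068 0.123 -3.203
v -3.291 1.322 -2.094
v -2.267 0.286 -3.599
v -3.489 1.485 -2.49
v -2.626 0.189 -3.889
v -3.848 1.388 -2.781
v -2.977 -0.122 -3.939
v -4.199 1.077 -2.83
v -3.155 -0.503 -3.725
v -4.378 0.696 -2.616
v -3.078 -0.774 -3.346
v -4.301 0.425 -2.238
v -2.782 -0.809 -2.981
v -4.004 0.39 -1.872
v 1.029 1.494 2.387
v 1.726 1.05 2.19
v 2.229 1.162 3.716
v 1.531 1.606 3.913
v 1.81 1.691 2.116
v 2.312 1.803 3.641
v 1.436 2.217 2.2
v 1.938 2.328 3.726
v 0.824 2.319 2.394
v 1.326 2.431 3.92
v 0.331 1.938 2.584
v 0.834 2.05 4.11
v 0.248 1.297 2.659
v 0.75 1.409 4.184
v 0.622 0.772 2.574
v 1.124 0.883 4.1
v 1.234 0.669 2.38
v 1.736 0.781 3.906
v 3.074 1.782 1.309
v 3.431 2.148 1.727
v 3.566 0.478 2.031
v 3.016 2.084 1.893
v 2.628 1.878 1.787
v 2.449 1.628 1.456
v 2.562 1.45 1.057
v 2.915 1.427 0.776
v 3.341 1.57 0.744
v 3.643 1.813 0.977
v 3.678 2.041 1.365
v 0.222 3.197 -0.622
v 0.783 2.319 -0.814
v 0.86 1.965 1.031
v 0.298 2.843 1.222
v 1.204 2.815 -0.737
v 1.281 2.461 1.108
v 1.249 3.457 -0.615
v 1.326 3.103 1.229
v 0.902 4 -0.497
v 0.979 3.646 1.348
v 0.295 4.236 -0.426
v 0.372 3.882 1.419
v -0.34 4.075 -0.431
v -0.263 3.721 1.414
v -0.761 3.579 -0.508
v -0.684 3.225 1.337
v -0.806 2.937 -0.629
v -0.729 2.583 1.215
v -0.459 2.394 -0.748
v -0.382 2.04 1.097
v 0.148 2.158 -0.819
v 0.225 1.804 1.026
v -3.633 -2.869 -2.758
v -2.943 -3.201 -2.705
v -3.877 -3.539 -3.775
v -3.187 -3.871 -3.722
v -3.728 -4.026 -3.201
v -3.577 -3.612 -2.572
v -3.243 -3.128 -3.908
v -3.092 -2.714 -3.279
v -2.702 -3.361 -3.416
v -3.002 -3.916 -2.979
v -3.818 -2.824 -3.501
v -4.118 -3.379 -3.064
f 2 1 5
f 2 5 3
f 3 5 6
f 3 6 4
f 5 1 7
f 5 7 6
f 6 7 8
f 6 8 4
f 7 1 9
f 7 9 8
f 8 9 10
f 8 10 4
f 9 1 11
f 9 11 10
f 10 11 12
f 10 12 4
f 11 1 13
f 11 13 12
f 12 13 14
f 12 14 4
f 13 1 15
f 13 15 14
f 14 15 16
f 14 16 4
f 15 1 17
f 15 17 16
f 16 17 18
f 16 18 4
f 17 1 19
f 17 19 18
f 18 19 20
f 18 20 4
f 19 1 2
f 19 2 20
f 20 2 3
f 20 3 4
f 22 21 25
f 22 25 23
f 23 25 26
f 23 26 24
f 25 21 27
f 25 27 26
f 26 27 28
f 26 28 24
f 27 21 29
f 27 29 28
f 28 29 30
f 28 30 24
f 29 21 31
f 29 31 30
f 30 31 32
f 30 32 24
f 31 21 33
f 31 33 32
f 32 33 34
f 32 34 24
f 33 21 35
f 33 35 34
f 34 35 36
f 34 36 24
f 35 21 37
f 35 37 36
f 36 37 38
f 36 38 24
f 37 21 22
f 37 22 38
f 38 22 23
f 38 23 24
f 40 39 42
f 40 42 41
f 42 39 43
f 42 43 41
f 43 39 44
f 43 44 41
f 44 39 45
f 44 45 41
f 45 39 46
f 45 46 41
f 46 39 47
f 46 47 41
f 47 39 48
f 47 48 41
f 48 39 49
f 48 49 41
f 49 39 40
f 49 40 41
f 51 50 54
f 51 54 52
f 52 54 55
f 52 55 53
f 54 50 56
f 54 56 55
f 55 56 57
f 55 57 53
f 56 50 58
f 56 58 57
f 57 58 59
f 57 59 53
f 58 50 60
f 58 60 59
f 59 60 61
f 59 61 53
f 60 50 62
f 60 62 61
f 61 62 63
f 61 63 53
f 62 50 64
f 62 64 63
f 63 64 65
f 63 65 53
f 64 50 66
f 64 66 65
f 65 66 67
f 65 67 53
f 66 50 68
f 66 68 67
f 67 68 69
f 67 69 53
f 68 50 70
f 68 70 69
f 69 70 71
f 69 71 53
f 70 50 51
f 70 51 71
f 71 51 52
f 71 52 53
f 72 83 77
f 72 77 73
f 72 73 79
f 72 79 82
f 72 82 83
f 73 77 81
f 77 83 76
f 83 82 74
f 82 79 78
f 79 73 80
f 75 81 76
f 75 76 74
f 75 74 78
f 75 78 80
f 75 80 81
f 76 81 77
f 74 76 83
f 78 74 82
f 80 78 79
f 81 80 73



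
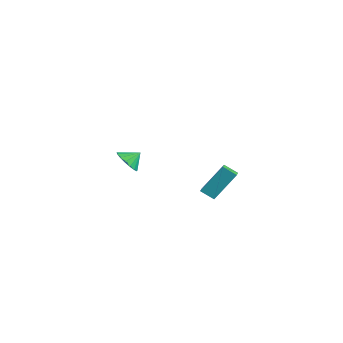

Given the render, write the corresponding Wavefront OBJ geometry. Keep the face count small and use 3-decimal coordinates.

v 3.891 0.159 -1.118
v 4.176 1.469 0.524
v 3.07 0.841 -1.52
v 3.355 2.151 0.122
v 4.545 0.649 -1.622
v 4.83 1.959 0.02
v 3.724 1.331 -2.024
v 4.009 2.641 -0.382
v -3.891 0.313 -2.289
v -3.039 -0.049 -2.204
v -3.629 1.087 -1.631
v -3.002 0.231 -2.548
v -3.169 0.529 -2.833
v -3.501 0.778 -2.993
v -3.923 0.92 -2.992
v -4.337 0.923 -2.83
v -4.65 0.786 -2.544
v -4.788 0.541 -2.2
v -4.722 0.243 -1.876
v -4.464 -0.039 -1.646
v -4.076 -0.24 -1.564
v -3.645 -0.315 -1.648
v -3.271 -0.246 -1.879
f 2 4 1
f 5 2 1
f 1 4 3
f 3 5 1
f 2 8 4
f 6 2 5
f 6 8 2
f 4 8 3
f 7 5 3
f 3 8 7
f 7 6 5
f 8 6 7
f 10 9 12
f 10 12 11
f 12 9 13
f 12 13 11
f 13 9 14
f 13 14 11
f 14 9 15
f 14 15 11
f 15 9 16
f 15 16 11
f 16 9 17
f 16 17 11
f 17 9 18
f 17 18 11
f 18 9 19
f 18 19 11
f 19 9 20
f 19 20 11
f 20 9 21
f 20 21 11
f 21 9 22
f 21 22 11
f 22 9 23
f 22 23 11
f 23 9 10
f 23 10 11



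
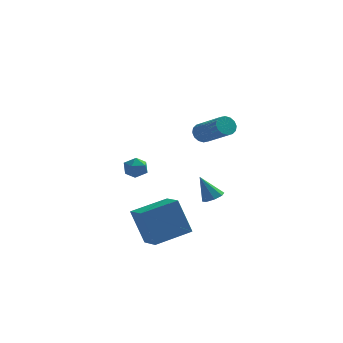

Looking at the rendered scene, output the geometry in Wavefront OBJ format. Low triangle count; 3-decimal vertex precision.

v 2.764 -1.204 1.328
v 3.177 -1.042 0.971
v 4.41 -2.155 1.894
v 3.996 -2.316 2.252
v 3.187 -0.847 1.192
v 4.42 -1.96 2.115
v 3.084 -0.748 1.45
v 4.316 -1.861 2.373
v 2.895 -0.771 1.675
v 4.127 -1.884 2.599
v 2.67 -0.909 1.808
v 3.903 -2.022 2.731
v 2.471 -1.127 1.811
v 3.704 -2.24 2.735
v 2.35 -1.365 1.686
v 3.583 -2.478 2.609
v 2.34 -1.56 1.465
v 3.573 -2.673 2.388
v 2.444 -1.659 1.207
v 3.676 -2.772 2.13
v 2.633 -1.636 0.981
v 3.865 -2.749 1.905
v 2.857 -1.498 0.849
v 4.09 -2.611 1.772
v 3.056 -1.28 0.845
v 4.289 -2.393 1.769
v 3.331 -1.594 -2.602
v 3.769 -1.872 -2.365
v 2.689 -1.546 -1.358
v 3.821 -1.439 -2.355
v 3.586 -1.097 -2.489
v 3.202 -1.046 -2.689
v 2.893 -1.316 -2.838
v 2.841 -1.749 -2.849
v 3.076 -2.091 -2.714
v 3.46 -2.142 -2.514
v -0.874 3.125 -2.841
v -0.538 2.962 -2.257
v -1.442 2.158 -2.783
v -1.106 1.995 -2.199
v -1.566 2.514 -2.201
v -1.215 3.112 -2.237
v -0.765 2.008 -2.803
v -0.414 2.606 -2.839
v -0.47 2.272 -2.233
v -0.965 2.585 -1.861
v -1.015 2.535 -3.179
v -1.51 2.848 -2.807
v 0.969 -3.978 -4.797
v 0.278 -3.803 -2.929
v 0.308 -2.913 -5.141
v -0.383 -2.738 -3.273
v 2.523 -2.862 -4.327
v 1.832 -2.687 -2.459
v 1.862 -1.797 -4.671
v 1.171 -1.622 -2.803
f 2 1 5
f 2 5 3
f 3 5 6
f 3 6 4
f 5 1 7
f 5 7 6
f 6 7 8
f 6 8 4
f 7 1 9
f 7 9 8
f 8 9 10
f 8 10 4
f 9 1 11
f 9 11 10
f 10 11 12
f 10 12 4
f 11 1 13
f 11 13 12
f 12 13 14
f 12 14 4
f 13 1 15
f 13 15 14
f 14 15 16
f 14 16 4
f 15 1 17
f 15 17 16
f 16 17 18
f 16 18 4
f 17 1 19
f 17 19 18
f 18 19 20
f 18 20 4
f 19 1 21
f 19 21 20
f 20 21 22
f 20 22 4
f 21 1 23
f 21 23 22
f 22 23 24
f 22 24 4
f 23 1 25
f 23 25 24
f 24 25 26
f 24 26 4
f 25 1 2
f 25 2 26
f 26 2 3
f 26 3 4
f 28 27 30
f 28 30 29
f 30 27 31
f 30 31 29
f 31 27 32
f 31 32 29
f 32 27 33
f 32 33 29
f 33 27 34
f 33 34 29
f 34 27 35
f 34 35 29
f 35 27 36
f 35 36 29
f 36 27 28
f 36 28 29
f 37 48 42
f 37 42 38
f 37 38 44
f 37 44 47
f 37 47 48
f 38 42 46
f 42 48 41
f 48 47 39
f 47 44 43
f 44 38 45
f 40 46 41
f 40 41 39
f 40 39 43
f 40 43 45
f 40 45 46
f 41 46 42
f 39 41 48
f 43 39 47
f 45 43 44
f 46 45 38
f 50 52 49
f 53 50 49
f 49 52 51
f 51 53 49
f 50 56 52
f 54 50 53
f 54 56 50
f 52 56 51
f 55 53 51
f 51 56 55
f 55 54 53
f 56 54 55



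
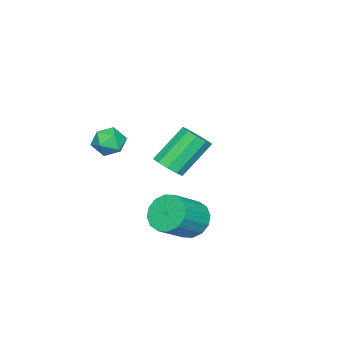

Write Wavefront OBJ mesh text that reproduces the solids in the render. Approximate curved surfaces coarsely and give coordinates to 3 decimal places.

v -1.906 -2.411 -2.541
v -1.485 -1.791 -2.513
v -2.613 -1.089 -1.072
v -3.034 -1.709 -1.099
v -1.827 -1.718 -2.816
v -2.955 -1.016 -1.375
v -2.2 -1.91 -3.015
v -3.328 -1.208 -1.574
v -2.46 -2.293 -3.032
v -3.588 -1.591 -1.591
v -2.509 -2.721 -2.861
v -3.637 -2.019 -1.42
v -2.327 -3.031 -2.568
v -3.455 -2.329 -1.127
v -1.985 -3.104 -2.265
v -3.113 -2.402 -0.824
v -1.612 -2.912 -2.066
v -2.74 -2.21 -0.625
v -1.352 -2.529 -2.049
v -2.48 -1.827 -0.608
v -1.303 -2.101 -2.22
v -2.431 -1.399 -0.779
v 0.607 -0.014 -3.525
v 1.123 -0.09 -4.258
v 2.39 -0.442 -3.329
v 1.873 -0.366 -2.595
v 1.156 0.358 -4.133
v 2.423 0.006 -3.204
v 1.042 0.706 -3.845
v 2.308 0.354 -2.916
v 0.811 0.861 -3.471
v 2.078 0.509 -2.542
v 0.525 0.782 -3.112
v 1.792 0.43 -2.183
v 0.261 0.489 -2.863
v 1.528 0.137 -1.934
v 0.09 0.062 -2.791
v 1.357 -0.29 -1.862
v 0.057 -0.386 -2.916
v 1.324 -0.738 -1.987
v 0.172 -0.734 -3.204
v 1.438 -1.086 -2.275
v 0.402 -0.889 -3.578
v 1.669 -1.241 -2.649
v 0.688 -0.81 -3.937
v 1.955 -1.162 -3.008
v 0.952 -0.517 -4.186
v 2.219 -0.869 -3.257
v 1.441 -2.728 0.644
v 1.88 -2.327 0.21
v 2.38 -3.033 1.31
v 2.819 -2.632 0.876
v 2.329 -2.299 1.313
v 1.748 -2.11 0.901
v 2.512 -3.25 0.619
v 1.931 -3.061 0.207
v 2.541 -2.649 0.194
v 2.428 -2.062 0.623
v 1.832 -3.298 0.897
v 1.719 -2.711 1.326
f 2 1 5
f 2 5 3
f 3 5 6
f 3 6 4
f 5 1 7
f 5 7 6
f 6 7 8
f 6 8 4
f 7 1 9
f 7 9 8
f 8 9 10
f 8 10 4
f 9 1 11
f 9 11 10
f 10 11 12
f 10 12 4
f 11 1 13
f 11 13 12
f 12 13 14
f 12 14 4
f 13 1 15
f 13 15 14
f 14 15 16
f 14 16 4
f 15 1 17
f 15 17 16
f 16 17 18
f 16 18 4
f 17 1 19
f 17 19 18
f 18 19 20
f 18 20 4
f 19 1 21
f 19 21 20
f 20 21 22
f 20 22 4
f 21 1 2
f 21 2 22
f 22 2 3
f 22 3 4
f 24 23 27
f 24 27 25
f 25 27 28
f 25 28 26
f 27 23 29
f 27 29 28
f 28 29 30
f 28 30 26
f 29 23 31
f 29 31 30
f 30 31 32
f 30 32 26
f 31 23 33
f 31 33 32
f 32 33 34
f 32 34 26
f 33 23 35
f 33 35 34
f 34 35 36
f 34 36 26
f 35 23 37
f 35 37 36
f 36 37 38
f 36 38 26
f 37 23 39
f 37 39 38
f 38 39 40
f 38 40 26
f 39 23 41
f 39 41 40
f 40 41 42
f 40 42 26
f 41 23 43
f 41 43 42
f 42 43 44
f 42 44 26
f 43 23 45
f 43 45 44
f 44 45 46
f 44 46 26
f 45 23 47
f 45 47 46
f 46 47 48
f 46 48 26
f 47 23 24
f 47 24 48
f 48 24 25
f 48 25 26
f 49 60 54
f 49 54 50
f 49 50 56
f 49 56 59
f 49 59 60
f 50 54 58
f 54 60 53
f 60 59 51
f 59 56 55
f 56 50 57
f 52 58 53
f 52 53 51
f 52 51 55
f 52 55 57
f 52 57 58
f 53 58 54
f 51 53 60
f 55 51 59
f 57 55 56
f 58 57 50



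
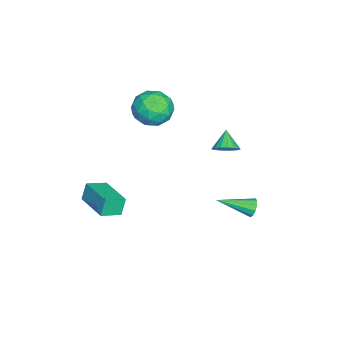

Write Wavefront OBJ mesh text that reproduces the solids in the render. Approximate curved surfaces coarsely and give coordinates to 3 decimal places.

v -3.49 -0.705 1.495
v -2.434 -1.299 1.848
v -4.466 -1.481 3.112
v -3.41 -2.075 3.465
v -3.479 -0.817 3.534
v -2.877 -0.337 2.534
v -4.023 -2.443 2.426
v -3.421 -1.963 1.426
v -2.764 -2.373 2.423
v -2.427 -1.368 3.107
v -4.473 -1.412 1.853
v -4.136 -0.407 2.537
v -2.877 -0.934 1.53
v -4.023 -1.846 3.43
v -4.064 -1.107 3.471
v -3.443 -1.455 3.678
v -3.137 -0.369 1.933
v -2.516 -0.718 2.14
v -3.13 -0.434 3.131
v -4.384 -2.062 2.82
v -3.763 -2.411 3.027
v -3.457 -1.325 1.282
v -2.836 -1.673 1.489
v -3.77 -2.346 1.829
v -2.45 -1.914 2.075
v -3.023 -2.37 3.025
v -3.384 -2.586 2.414
v -3.029 -2.305 1.827
v -2.252 -1.323 2.477
v -2.825 -1.779 3.428
v -2.866 -1.04 3.468
v -2.512 -0.758 2.881
v -2.445 -1.955 2.815
v -4.075 -1.001 1.532
v -4.648 -1.457 2.483
v -4.388 -2.022 2.079
v -4.034 -1.74 1.492
v -3.877 -0.41 1.935
v -4.45 -0.866 2.885
v -3.871 -0.475 3.133
v -3.516 -0.194 2.546
v -4.455 -0.825 2.145
v 1.738 -2.924 -1.162
v 1.392 -2.752 -0.132
v 3.333 -1.451 -0.871
v 2.986 -1.279 0.159
v 2.494 -3.821 -0.759
v 2.147 -3.649 0.271
v 4.088 -2.348 -0.468
v 3.742 -2.176 0.562
v -0.276 4.877 -2.194
v -0.029 5.126 -1.694
v 0.216 2.963 -1.486
v -0.393 5.058 -1.623
v -0.712 4.922 -1.77
v -0.865 4.769 -2.078
v -0.793 4.657 -2.431
v -0.524 4.629 -2.693
v -0.16 4.697 -2.764
v 0.16 4.833 -2.618
v 0.313 4.986 -2.309
v 0.241 5.098 -1.957
v -3.431 2.725 -0.246
v -2.875 2.552 0.303
v -4.349 2.535 0.626
v -2.921 2.93 0.336
v -3.085 3.262 0.236
v -3.328 3.47 0.026
v -3.594 3.508 -0.247
v -3.823 3.367 -0.519
v -3.962 3.078 -0.729
v -3.98 2.709 -0.828
v -3.872 2.343 -0.793
v -3.662 2.065 -0.634
v -3.4 1.938 -0.385
v -3.145 1.991 -0.105
v -2.955 2.213 0.144
f 1 38 17
f 38 12 41
f 17 41 6
f 38 41 17
f 1 17 13
f 17 6 18
f 13 18 2
f 17 18 13
f 1 13 22
f 13 2 23
f 22 23 8
f 13 23 22
f 1 22 34
f 22 8 37
f 34 37 11
f 22 37 34
f 1 34 38
f 34 11 42
f 38 42 12
f 34 42 38
f 2 18 29
f 18 6 32
f 29 32 10
f 18 32 29
f 6 41 19
f 41 12 40
f 19 40 5
f 41 40 19
f 12 42 39
f 42 11 35
f 39 35 3
f 42 35 39
f 11 37 36
f 37 8 24
f 36 24 7
f 37 24 36
f 8 23 28
f 23 2 25
f 28 25 9
f 23 25 28
f 4 30 16
f 30 10 31
f 16 31 5
f 30 31 16
f 4 16 14
f 16 5 15
f 14 15 3
f 16 15 14
f 4 14 21
f 14 3 20
f 21 20 7
f 14 20 21
f 4 21 26
f 21 7 27
f 26 27 9
f 21 27 26
f 4 26 30
f 26 9 33
f 30 33 10
f 26 33 30
f 5 31 19
f 31 10 32
f 19 32 6
f 31 32 19
f 3 15 39
f 15 5 40
f 39 40 12
f 15 40 39
f 7 20 36
f 20 3 35
f 36 35 11
f 20 35 36
f 9 27 28
f 27 7 24
f 28 24 8
f 27 24 28
f 10 33 29
f 33 9 25
f 29 25 2
f 33 25 29
f 44 46 43
f 47 44 43
f 43 46 45
f 45 47 43
f 44 50 46
f 48 44 47
f 48 50 44
f 46 50 45
f 49 47 45
f 45 50 49
f 49 48 47
f 50 48 49
f 52 51 54
f 52 54 53
f 54 51 55
f 54 55 53
f 55 51 56
f 55 56 53
f 56 51 57
f 56 57 53
f 57 51 58
f 57 58 53
f 58 51 59
f 58 59 53
f 59 51 60
f 59 60 53
f 60 51 61
f 60 61 53
f 61 51 62
f 61 62 53
f 62 51 52
f 62 52 53
f 64 63 66
f 64 66 65
f 66 63 67
f 66 67 65
f 67 63 68
f 67 68 65
f 68 63 69
f 68 69 65
f 69 63 70
f 69 70 65
f 70 63 71
f 70 71 65
f 71 63 72
f 71 72 65
f 72 63 73
f 72 73 65
f 73 63 74
f 73 74 65
f 74 63 75
f 74 75 65
f 75 63 76
f 75 76 65
f 76 63 77
f 76 77 65
f 77 63 64
f 77 64 65



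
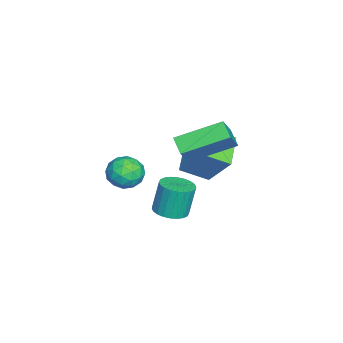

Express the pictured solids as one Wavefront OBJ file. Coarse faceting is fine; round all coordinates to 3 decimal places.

v -4.382 0.161 -1.693
v -3.752 1.146 -0.183
v -4.648 1.343 -2.353
v -4.018 2.328 -0.843
v -2.922 0.152 -2.297
v -2.292 1.137 -0.787
v -3.188 1.334 -2.957
v -2.558 2.319 -1.447
v -2.426 0.334 -0.484
v -2.992 2.219 0.303
v -1.813 0.719 -0.966
v -2.379 2.604 -0.179
v -1.401 0.156 0.679
v -1.967 2.041 1.466
v -0.788 0.541 0.197
v -1.354 2.426 0.984
v 1.248 -0.51 0.349
v 1.508 -0.923 -0.297
v 0.972 -1.637 0.957
v 1.232 -2.05 0.311
v 1.759 -1.641 0.77
v 1.93 -0.944 0.393
v 0.55 -1.616 0.267
v 0.721 -0.919 -0.11
v 1.077 -1.606 -0.348
v 1.824 -1.621 -0.037
v 0.656 -0.939 0.697
v 1.403 -0.954 1.008
v 1.402 -0.618 -0.028
v 1.078 -1.942 0.688
v 1.388 -1.702 0.957
v 1.541 -1.944 0.577
v 1.65 -0.63 0.378
v 1.803 -0.873 -0.001
v 1.951 -1.294 0.626
v 0.677 -1.687 0.661
v 0.83 -1.93 0.282
v 0.939 -0.616 0.083
v 1.092 -0.858 -0.297
v 0.529 -1.266 0.034
v 1.302 -1.262 -0.437
v 1.14 -1.924 -0.08
v 0.739 -1.669 -0.106
v 0.839 -1.26 -0.327
v 1.741 -1.271 -0.255
v 1.579 -1.933 0.103
v 1.889 -1.693 0.372
v 1.989 -1.283 0.151
v 1.488 -1.672 -0.284
v 0.901 -0.627 0.557
v 0.739 -1.289 0.915
v 0.491 -1.277 0.509
v 0.591 -0.867 0.288
v 1.34 -0.636 0.74
v 1.178 -1.298 1.097
v 1.641 -1.3 0.987
v 1.741 -0.891 0.766
v 0.992 -0.888 0.944
v -0.787 0.134 -3.249
v -0.053 0.246 -3.143
v -0.299 0.499 -1.706
v -1.033 0.386 -1.811
v -0.144 0.517 -3.206
v -0.389 0.77 -1.769
v -0.333 0.73 -3.276
v -0.578 0.982 -1.838
v -0.591 0.852 -3.341
v -0.836 1.104 -1.904
v -0.879 0.864 -3.393
v -1.124 1.117 -1.955
v -1.153 0.765 -3.422
v -1.398 1.018 -1.984
v -1.371 0.571 -3.425
v -1.616 0.823 -1.987
v -1.5 0.309 -3.401
v -1.746 0.562 -1.964
v -1.521 0.021 -3.354
v -1.767 0.274 -1.917
v -1.431 -0.25 -3.291
v -1.676 0.003 -1.854
v -1.242 -0.462 -3.222
v -1.487 -0.21 -1.784
v -0.984 -0.584 -3.156
v -1.229 -0.332 -1.719
v -0.696 -0.597 -3.105
v -0.941 -0.344 -1.667
v -0.422 -0.498 -3.076
v -0.667 -0.245 -1.638
v -0.204 -0.303 -3.073
v -0.449 -0.051 -1.635
v -0.074 -0.042 -3.096
v -0.32 0.211 -1.659
f 2 4 1
f 5 2 1
f 1 4 3
f 3 5 1
f 2 8 4
f 6 2 5
f 6 8 2
f 4 8 3
f 7 5 3
f 3 8 7
f 7 6 5
f 8 6 7
f 10 12 9
f 13 10 9
f 9 12 11
f 11 13 9
f 10 16 12
f 14 10 13
f 14 16 10
f 12 16 11
f 15 13 11
f 11 16 15
f 15 14 13
f 16 14 15
f 17 54 33
f 54 28 57
f 33 57 22
f 54 57 33
f 17 33 29
f 33 22 34
f 29 34 18
f 33 34 29
f 17 29 38
f 29 18 39
f 38 39 24
f 29 39 38
f 17 38 50
f 38 24 53
f 50 53 27
f 38 53 50
f 17 50 54
f 50 27 58
f 54 58 28
f 50 58 54
f 18 34 45
f 34 22 48
f 45 48 26
f 34 48 45
f 22 57 35
f 57 28 56
f 35 56 21
f 57 56 35
f 28 58 55
f 58 27 51
f 55 51 19
f 58 51 55
f 27 53 52
f 53 24 40
f 52 40 23
f 53 40 52
f 24 39 44
f 39 18 41
f 44 41 25
f 39 41 44
f 20 46 32
f 46 26 47
f 32 47 21
f 46 47 32
f 20 32 30
f 32 21 31
f 30 31 19
f 32 31 30
f 20 30 37
f 30 19 36
f 37 36 23
f 30 36 37
f 20 37 42
f 37 23 43
f 42 43 25
f 37 43 42
f 20 42 46
f 42 25 49
f 46 49 26
f 42 49 46
f 21 47 35
f 47 26 48
f 35 48 22
f 47 48 35
f 19 31 55
f 31 21 56
f 55 56 28
f 31 56 55
f 23 36 52
f 36 19 51
f 52 51 27
f 36 51 52
f 25 43 44
f 43 23 40
f 44 40 24
f 43 40 44
f 26 49 45
f 49 25 41
f 45 41 18
f 49 41 45
f 60 59 63
f 60 63 61
f 61 63 64
f 61 64 62
f 63 59 65
f 63 65 64
f 64 65 66
f 64 66 62
f 65 59 67
f 65 67 66
f 66 67 68
f 66 68 62
f 67 59 69
f 67 69 68
f 68 69 70
f 68 70 62
f 69 59 71
f 69 71 70
f 70 71 72
f 70 72 62
f 71 59 73
f 71 73 72
f 72 73 74
f 72 74 62
f 73 59 75
f 73 75 74
f 74 75 76
f 74 76 62
f 75 59 77
f 75 77 76
f 76 77 78
f 76 78 62
f 77 59 79
f 77 79 78
f 78 79 80
f 78 80 62
f 79 59 81
f 79 81 80
f 80 81 82
f 80 82 62
f 81 59 83
f 81 83 82
f 82 83 84
f 82 84 62
f 83 59 85
f 83 85 84
f 84 85 86
f 84 86 62
f 85 59 87
f 85 87 86
f 86 87 88
f 86 88 62
f 87 59 89
f 87 89 88
f 88 89 90
f 88 90 62
f 89 59 91
f 89 91 90
f 90 91 92
f 90 92 62
f 91 59 60
f 91 60 92
f 92 60 61
f 92 61 62



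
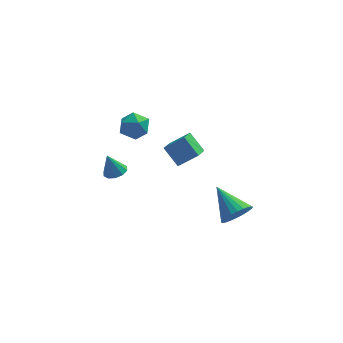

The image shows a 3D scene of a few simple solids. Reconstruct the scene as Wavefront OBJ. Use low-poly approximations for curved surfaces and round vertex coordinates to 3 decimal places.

v -1.712 -1.071 -0.393
v -1.342 -1.587 -0.254
v -2.108 -1.029 0.813
v -1.122 -1.256 -0.193
v -1.127 -0.855 -0.208
v -1.356 -0.536 -0.294
v -1.72 -0.421 -0.418
v -2.082 -0.555 -0.532
v -2.302 -0.885 -0.593
v -2.296 -1.287 -0.578
v -2.068 -1.605 -0.492
v -1.703 -1.72 -0.368
v 4.179 -4.446 -1.006
v 4.724 -4.572 -0.301
v 3.241 -3.054 -0.034
v 4.9 -4.327 -0.481
v 4.967 -4.1 -0.74
v 4.914 -3.926 -1.041
v 4.749 -3.831 -1.336
v 4.497 -3.83 -1.581
v 4.197 -3.922 -1.738
v 3.894 -4.094 -1.784
v 3.635 -4.32 -1.712
v 3.459 -4.565 -1.532
v 3.392 -4.791 -1.272
v 3.445 -4.965 -0.972
v 3.61 -5.06 -0.677
v 3.862 -5.061 -0.432
v 4.162 -4.969 -0.274
v 4.465 -4.797 -0.228
v 0.795 2.155 -1.364
v 1.858 2.218 -0.584
v 1.149 3.29 -1.938
v 2.212 3.352 -1.159
v 1.508 1.468 -2.281
v 2.571 1.53 -1.502
v 1.862 2.602 -2.856
v 2.925 2.665 -2.076
v -0.912 1.533 0.74
v -0.482 1.846 1.471
v -0.938 0.194 1.329
v -0.508 0.507 2.06
v -1.361 0.757 1.896
v -1.345 1.584 1.532
v -0.075 0.456 1.268
v -0.059 1.283 0.904
v 0.036 1.18 1.797
v -0.759 1.367 2.186
v -0.661 0.673 0.614
v -1.456 0.86 1.003
f 2 1 4
f 2 4 3
f 4 1 5
f 4 5 3
f 5 1 6
f 5 6 3
f 6 1 7
f 6 7 3
f 7 1 8
f 7 8 3
f 8 1 9
f 8 9 3
f 9 1 10
f 9 10 3
f 10 1 11
f 10 11 3
f 11 1 12
f 11 12 3
f 12 1 2
f 12 2 3
f 14 13 16
f 14 16 15
f 16 13 17
f 16 17 15
f 17 13 18
f 17 18 15
f 18 13 19
f 18 19 15
f 19 13 20
f 19 20 15
f 20 13 21
f 20 21 15
f 21 13 22
f 21 22 15
f 22 13 23
f 22 23 15
f 23 13 24
f 23 24 15
f 24 13 25
f 24 25 15
f 25 13 26
f 25 26 15
f 26 13 27
f 26 27 15
f 27 13 28
f 27 28 15
f 28 13 29
f 28 29 15
f 29 13 30
f 29 30 15
f 30 13 14
f 30 14 15
f 32 34 31
f 35 32 31
f 31 34 33
f 33 35 31
f 32 38 34
f 36 32 35
f 36 38 32
f 34 38 33
f 37 35 33
f 33 38 37
f 37 36 35
f 38 36 37
f 39 50 44
f 39 44 40
f 39 40 46
f 39 46 49
f 39 49 50
f 40 44 48
f 44 50 43
f 50 49 41
f 49 46 45
f 46 40 47
f 42 48 43
f 42 43 41
f 42 41 45
f 42 45 47
f 42 47 48
f 43 48 44
f 41 43 50
f 45 41 49
f 47 45 46
f 48 47 40



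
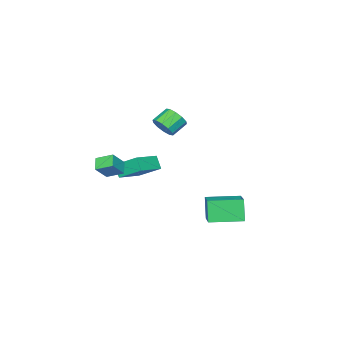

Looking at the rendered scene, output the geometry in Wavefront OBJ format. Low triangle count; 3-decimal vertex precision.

v 0.104 -4.155 -4.118
v -0.146 -4.692 -3.376
v -0.143 -2.754 -3.188
v -0.393 -3.291 -2.445
v 1.773 -4.209 -3.595
v 1.523 -4.746 -2.852
v 1.526 -2.808 -2.664
v 1.276 -3.345 -1.922
v 1.468 1.7 -4.86
v 1.076 1.315 -3.508
v 0.152 3.139 -4.831
v -0.24 2.753 -3.479
v 2.78 2.887 -4.141
v 2.388 2.501 -2.789
v 1.464 4.325 -4.112
v 1.072 3.94 -2.76
v 0.834 -1.816 0.754
v 1.21 -1.984 1.405
v 0.282 -1.773 1.996
v -0.094 -1.604 1.346
v 1.262 -1.519 1.321
v 0.335 -1.307 1.912
v 1.151 -1.167 1.021
v 0.224 -0.955 1.612
v 0.919 -1.063 0.619
v -0.009 -0.851 1.21
v 0.654 -1.246 0.269
v -0.274 -1.035 0.86
v 0.458 -1.647 0.104
v -0.47 -1.436 0.695
v 0.405 -2.113 0.188
v -0.522 -1.901 0.779
v 0.516 -2.465 0.488
v -0.411 -2.253 1.079
v 0.749 -2.569 0.89
v -0.179 -2.357 1.481
v 1.014 -2.385 1.24
v 0.086 -2.174 1.831
v 2.447 -4.498 -2.46
v 2.063 -3.564 -2.024
v 3.018 -4.036 -2.946
v 2.634 -3.102 -2.51
v 3.286 -4.578 -1.55
v 2.902 -3.644 -1.114
v 3.857 -4.116 -2.036
v 3.473 -3.182 -1.6
f 2 4 1
f 5 2 1
f 1 4 3
f 3 5 1
f 2 8 4
f 6 2 5
f 6 8 2
f 4 8 3
f 7 5 3
f 3 8 7
f 7 6 5
f 8 6 7
f 10 12 9
f 13 10 9
f 9 12 11
f 11 13 9
f 10 16 12
f 14 10 13
f 14 16 10
f 12 16 11
f 15 13 11
f 11 16 15
f 15 14 13
f 16 14 15
f 18 17 21
f 18 21 19
f 19 21 22
f 19 22 20
f 21 17 23
f 21 23 22
f 22 23 24
f 22 24 20
f 23 17 25
f 23 25 24
f 24 25 26
f 24 26 20
f 25 17 27
f 25 27 26
f 26 27 28
f 26 28 20
f 27 17 29
f 27 29 28
f 28 29 30
f 28 30 20
f 29 17 31
f 29 31 30
f 30 31 32
f 30 32 20
f 31 17 33
f 31 33 32
f 32 33 34
f 32 34 20
f 33 17 35
f 33 35 34
f 34 35 36
f 34 36 20
f 35 17 37
f 35 37 36
f 36 37 38
f 36 38 20
f 37 17 18
f 37 18 38
f 38 18 19
f 38 19 20
f 40 42 39
f 43 40 39
f 39 42 41
f 41 43 39
f 40 46 42
f 44 40 43
f 44 46 40
f 42 46 41
f 45 43 41
f 41 46 45
f 45 44 43
f 46 44 45



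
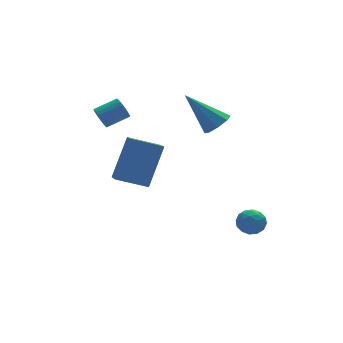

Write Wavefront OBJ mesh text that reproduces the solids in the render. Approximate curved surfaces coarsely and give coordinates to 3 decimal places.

v 2.205 1.739 -0.339
v 2.779 1.658 0.122
v 1.095 2.741 1.219
v 2.803 2.142 -0.172
v 2.477 2.39 -0.564
v 1.992 2.256 -0.824
v 1.632 1.82 -0.8
v 1.608 1.336 -0.506
v 1.933 1.088 -0.115
v 2.418 1.222 0.145
v -3.005 2.275 0.897
v -2.817 2.016 0.438
v -1.768 1.986 0.883
v -1.955 2.245 1.343
v -2.788 2.226 0.383
v -1.739 2.196 0.829
v -2.792 2.443 0.407
v -1.743 2.413 0.852
v -2.828 2.634 0.506
v -1.779 2.604 0.951
v -2.891 2.771 0.664
v -1.842 2.741 1.109
v -2.972 2.833 0.858
v -1.923 2.803 1.303
v -3.057 2.809 1.057
v -2.008 2.779 1.503
v -3.134 2.704 1.233
v -2.085 2.674 1.678
v -3.192 2.534 1.357
v -2.143 2.504 1.802
v -3.221 2.324 1.411
v -2.172 2.294 1.857
v -3.217 2.107 1.388
v -2.168 2.077 1.833
v -3.181 1.916 1.289
v -2.132 1.886 1.734
v -3.118 1.779 1.131
v -2.069 1.749 1.576
v -3.037 1.717 0.937
v -1.988 1.687 1.382
v -2.952 1.741 0.737
v -1.903 1.711 1.183
v -2.875 1.846 0.562
v -1.826 1.816 1.007
v -4.201 -2.544 0.086
v -3.27 -1.923 1.887
v -4.017 -1.676 -0.308
v -3.087 -1.055 1.493
v -2.953 -3.025 -0.393
v -2.023 -2.404 1.408
v -2.77 -2.157 -0.787
v -1.839 -1.536 1.014
v 1.003 -2.819 -3.483
v 1.429 -2.838 -2.949
v 1.631 -3.562 -4.011
v 2.057 -3.581 -3.477
v 1.426 -3.839 -3.421
v 1.038 -3.38 -3.095
v 2.022 -3.02 -3.865
v 1.634 -2.561 -3.539
v 2.059 -2.963 -3.185
v 1.691 -3.469 -2.91
v 1.369 -2.931 -4.05
v 1.001 -3.437 -3.775
v 1.161 -2.763 -3.17
v 1.899 -3.637 -3.79
v 1.528 -3.788 -3.757
v 1.778 -3.8 -3.443
v 0.932 -3.082 -3.255
v 1.182 -3.093 -2.941
v 1.18 -3.681 -3.218
v 1.878 -3.307 -4.019
v 2.128 -3.318 -3.705
v 1.282 -2.6 -3.517
v 1.532 -2.612 -3.203
v 1.88 -2.719 -3.742
v 1.782 -2.848 -2.995
v 2.15 -3.285 -3.305
v 2.13 -2.955 -3.533
v 1.902 -2.685 -3.342
v 1.565 -3.146 -2.833
v 1.934 -3.582 -3.143
v 1.563 -3.734 -3.11
v 1.335 -3.464 -2.919
v 1.935 -3.219 -2.972
v 1.126 -2.818 -3.817
v 1.495 -3.254 -4.127
v 1.725 -2.936 -4.041
v 1.497 -2.666 -3.85
v 0.91 -3.115 -3.655
v 1.278 -3.552 -3.965
v 1.158 -3.715 -3.618
v 0.93 -3.445 -3.427
v 1.125 -3.181 -3.988
f 2 1 4
f 2 4 3
f 4 1 5
f 4 5 3
f 5 1 6
f 5 6 3
f 6 1 7
f 6 7 3
f 7 1 8
f 7 8 3
f 8 1 9
f 8 9 3
f 9 1 10
f 9 10 3
f 10 1 2
f 10 2 3
f 12 11 15
f 12 15 13
f 13 15 16
f 13 16 14
f 15 11 17
f 15 17 16
f 16 17 18
f 16 18 14
f 17 11 19
f 17 19 18
f 18 19 20
f 18 20 14
f 19 11 21
f 19 21 20
f 20 21 22
f 20 22 14
f 21 11 23
f 21 23 22
f 22 23 24
f 22 24 14
f 23 11 25
f 23 25 24
f 24 25 26
f 24 26 14
f 25 11 27
f 25 27 26
f 26 27 28
f 26 28 14
f 27 11 29
f 27 29 28
f 28 29 30
f 28 30 14
f 29 11 31
f 29 31 30
f 30 31 32
f 30 32 14
f 31 11 33
f 31 33 32
f 32 33 34
f 32 34 14
f 33 11 35
f 33 35 34
f 34 35 36
f 34 36 14
f 35 11 37
f 35 37 36
f 36 37 38
f 36 38 14
f 37 11 39
f 37 39 38
f 38 39 40
f 38 40 14
f 39 11 41
f 39 41 40
f 40 41 42
f 40 42 14
f 41 11 43
f 41 43 42
f 42 43 44
f 42 44 14
f 43 11 12
f 43 12 44
f 44 12 13
f 44 13 14
f 46 48 45
f 49 46 45
f 45 48 47
f 47 49 45
f 46 52 48
f 50 46 49
f 50 52 46
f 48 52 47
f 51 49 47
f 47 52 51
f 51 50 49
f 52 50 51
f 53 90 69
f 90 64 93
f 69 93 58
f 90 93 69
f 53 69 65
f 69 58 70
f 65 70 54
f 69 70 65
f 53 65 74
f 65 54 75
f 74 75 60
f 65 75 74
f 53 74 86
f 74 60 89
f 86 89 63
f 74 89 86
f 53 86 90
f 86 63 94
f 90 94 64
f 86 94 90
f 54 70 81
f 70 58 84
f 81 84 62
f 70 84 81
f 58 93 71
f 93 64 92
f 71 92 57
f 93 92 71
f 64 94 91
f 94 63 87
f 91 87 55
f 94 87 91
f 63 89 88
f 89 60 76
f 88 76 59
f 89 76 88
f 60 75 80
f 75 54 77
f 80 77 61
f 75 77 80
f 56 82 68
f 82 62 83
f 68 83 57
f 82 83 68
f 56 68 66
f 68 57 67
f 66 67 55
f 68 67 66
f 56 66 73
f 66 55 72
f 73 72 59
f 66 72 73
f 56 73 78
f 73 59 79
f 78 79 61
f 73 79 78
f 56 78 82
f 78 61 85
f 82 85 62
f 78 85 82
f 57 83 71
f 83 62 84
f 71 84 58
f 83 84 71
f 55 67 91
f 67 57 92
f 91 92 64
f 67 92 91
f 59 72 88
f 72 55 87
f 88 87 63
f 72 87 88
f 61 79 80
f 79 59 76
f 80 76 60
f 79 76 80
f 62 85 81
f 85 61 77
f 81 77 54
f 85 77 81



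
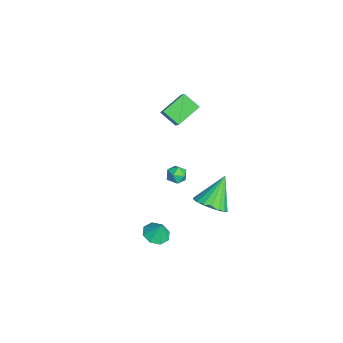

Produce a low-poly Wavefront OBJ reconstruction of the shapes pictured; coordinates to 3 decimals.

v 4.508 3.234 -0.131
v 5.464 3.551 0.287
v 3.472 4.246 1.471
v 5.352 3.914 -0.014
v 5.074 4.143 -0.339
v 4.683 4.191 -0.622
v 4.258 4.05 -0.809
v 3.882 3.748 -0.861
v 3.631 3.344 -0.768
v 3.553 2.918 -0.55
v 3.665 2.554 -0.248
v 3.943 2.326 0.077
v 4.334 2.277 0.36
v 4.759 2.418 0.546
v 5.135 2.72 0.598
v 5.386 3.125 0.506
v 3.677 0.195 -3.439
v 4.397 -0.274 -3.469
v 3.923 0.505 -2.401
v 4.491 0.344 -3.675
v 4.108 0.875 -3.743
v 3.473 1.008 -3.633
v 2.958 0.665 -3.409
v 2.864 0.047 -3.202
v 3.247 -0.484 -3.134
v 3.882 -0.617 -3.245
v -0.167 2.516 -1.46
v 0.281 2.414 -2.008
v -0.121 1.386 -1.212
v 0.327 1.284 -1.76
v 0.544 1.646 -1.183
v 0.516 2.344 -1.336
v -0.356 1.456 -1.884
v -0.384 2.154 -2.037
v 0.164 1.759 -2.27
v 0.721 1.876 -1.837
v -0.561 1.924 -1.383
v -0.004 2.041 -0.95
v -3.623 1.431 1.002
v -4.455 2.808 1.764
v -2.902 2.261 0.289
v -3.734 3.637 1.051
v -2.446 1.463 2.229
v -3.278 2.839 2.991
v -1.725 2.292 1.516
v -2.557 3.669 2.278
f 2 1 4
f 2 4 3
f 4 1 5
f 4 5 3
f 5 1 6
f 5 6 3
f 6 1 7
f 6 7 3
f 7 1 8
f 7 8 3
f 8 1 9
f 8 9 3
f 9 1 10
f 9 10 3
f 10 1 11
f 10 11 3
f 11 1 12
f 11 12 3
f 12 1 13
f 12 13 3
f 13 1 14
f 13 14 3
f 14 1 15
f 14 15 3
f 15 1 16
f 15 16 3
f 16 1 2
f 16 2 3
f 18 17 20
f 18 20 19
f 20 17 21
f 20 21 19
f 21 17 22
f 21 22 19
f 22 17 23
f 22 23 19
f 23 17 24
f 23 24 19
f 24 17 25
f 24 25 19
f 25 17 26
f 25 26 19
f 26 17 18
f 26 18 19
f 27 38 32
f 27 32 28
f 27 28 34
f 27 34 37
f 27 37 38
f 28 32 36
f 32 38 31
f 38 37 29
f 37 34 33
f 34 28 35
f 30 36 31
f 30 31 29
f 30 29 33
f 30 33 35
f 30 35 36
f 31 36 32
f 29 31 38
f 33 29 37
f 35 33 34
f 36 35 28
f 40 42 39
f 43 40 39
f 39 42 41
f 41 43 39
f 40 46 42
f 44 40 43
f 44 46 40
f 42 46 41
f 45 43 41
f 41 46 45
f 45 44 43
f 46 44 45

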